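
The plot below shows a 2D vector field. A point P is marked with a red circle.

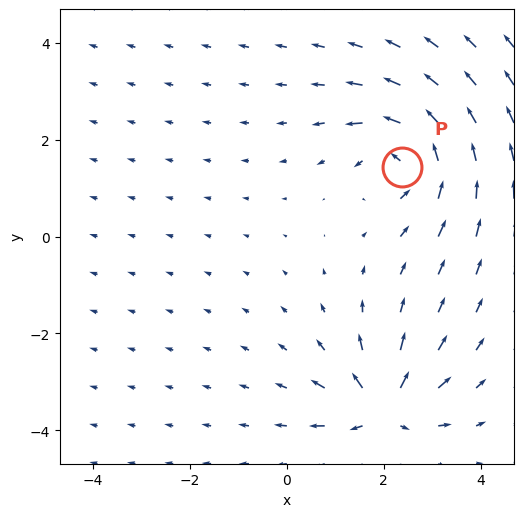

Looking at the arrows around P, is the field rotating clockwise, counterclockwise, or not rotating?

Near P at (2.4, 1.4) the arrows circulate counterclockwise. The curl (z-component) there is about +5; positive curl means counterclockwise rotation.

counterclockwise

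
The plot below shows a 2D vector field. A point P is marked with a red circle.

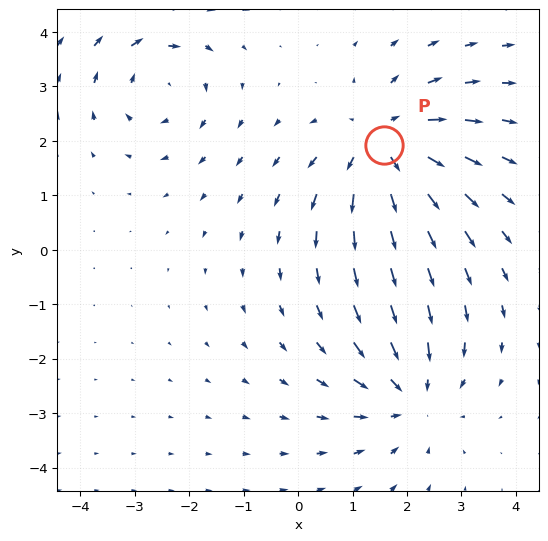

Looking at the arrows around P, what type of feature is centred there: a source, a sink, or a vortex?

At P (1.6, 1.9) the arrows spread outward. Divergence about +4, curl ≈0 — positive divergence with near-zero curl is a source.

source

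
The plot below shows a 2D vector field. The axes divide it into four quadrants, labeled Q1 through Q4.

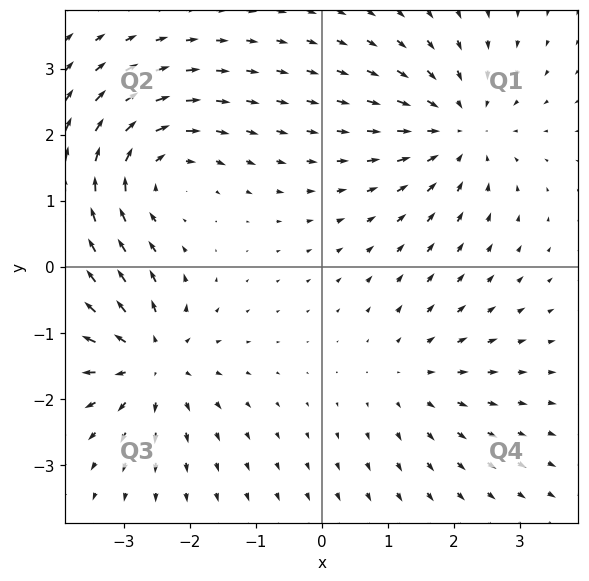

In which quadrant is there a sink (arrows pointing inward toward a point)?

Q1

The sink sits at approximately (2.1, 2.1), which lies in quadrant Q1. The divergence there is about -4, negative as expected for a sink.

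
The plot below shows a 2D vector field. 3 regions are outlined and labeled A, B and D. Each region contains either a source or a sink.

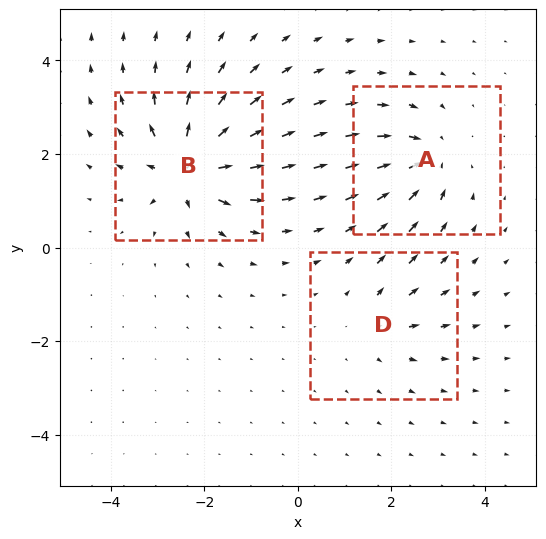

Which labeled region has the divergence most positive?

Divergence at each region's feature centre — A: about -4, B: about +6, D: about +2. Region B is most positive.

B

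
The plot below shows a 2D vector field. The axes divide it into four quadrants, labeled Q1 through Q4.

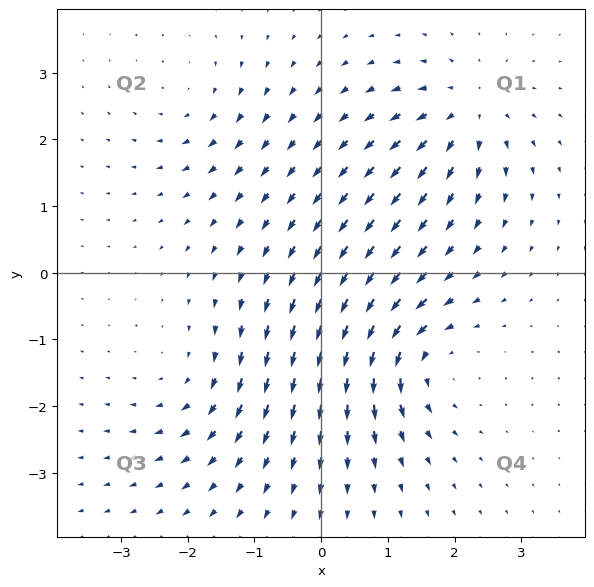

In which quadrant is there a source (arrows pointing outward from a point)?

The source sits at approximately (2.2, 2.4), which lies in quadrant Q1. The divergence there is about +6, positive as expected for a source.

Q1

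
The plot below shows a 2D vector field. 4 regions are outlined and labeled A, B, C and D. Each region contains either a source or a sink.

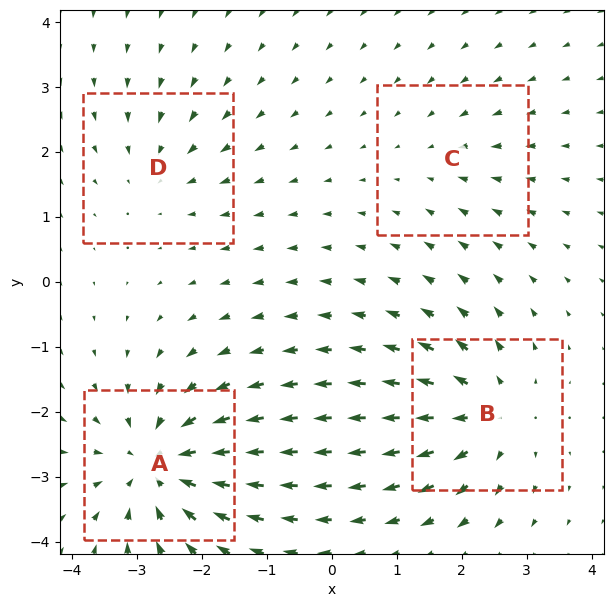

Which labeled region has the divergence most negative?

Divergence at each region's feature centre — A: about -7, B: about +5, C: about -2, D: about -3. Region A is most negative.

A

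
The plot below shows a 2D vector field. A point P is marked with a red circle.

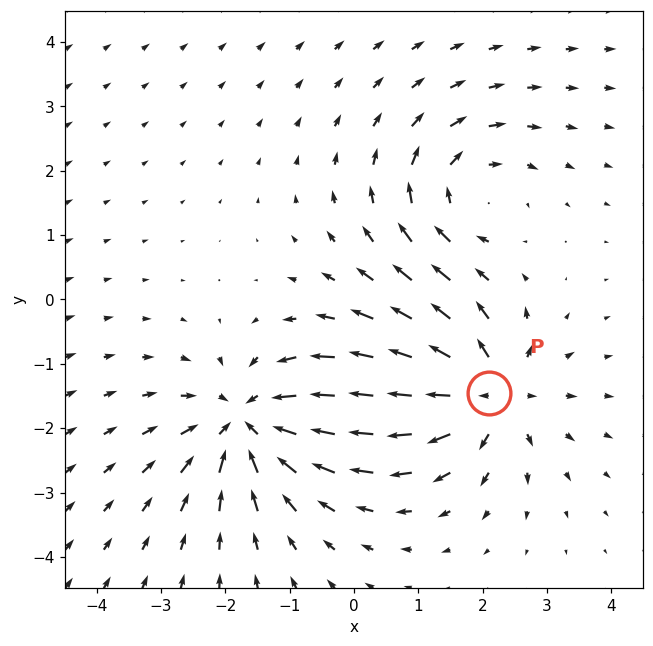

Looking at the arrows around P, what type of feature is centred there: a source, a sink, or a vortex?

At P (2.1, -1.5) the arrows spread outward. Divergence about +6, curl ≈0 — positive divergence with near-zero curl is a source.

source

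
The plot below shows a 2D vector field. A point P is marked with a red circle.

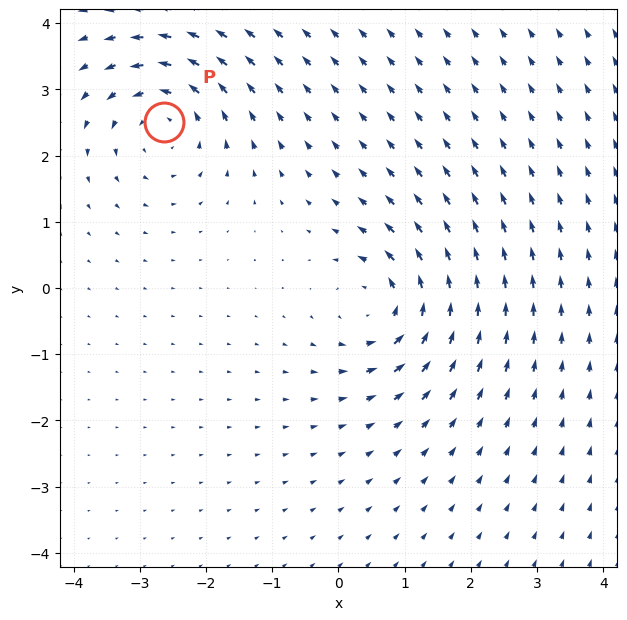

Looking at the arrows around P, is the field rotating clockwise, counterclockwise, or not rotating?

counterclockwise

Near P at (-2.6, 2.5) the arrows circulate counterclockwise. The curl (z-component) there is about +3; positive curl means counterclockwise rotation.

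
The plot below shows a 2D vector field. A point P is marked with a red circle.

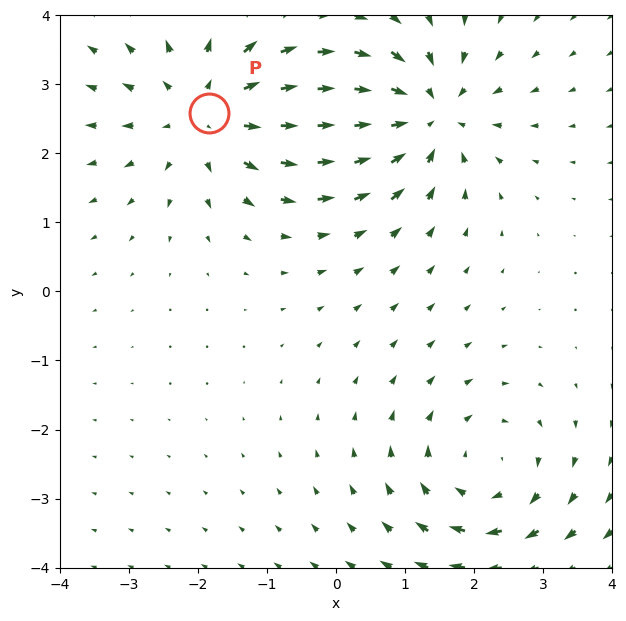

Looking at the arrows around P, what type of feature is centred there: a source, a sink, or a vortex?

At P (-1.8, 2.6) the arrows spread outward. Divergence about +3, curl ≈0 — positive divergence with near-zero curl is a source.

source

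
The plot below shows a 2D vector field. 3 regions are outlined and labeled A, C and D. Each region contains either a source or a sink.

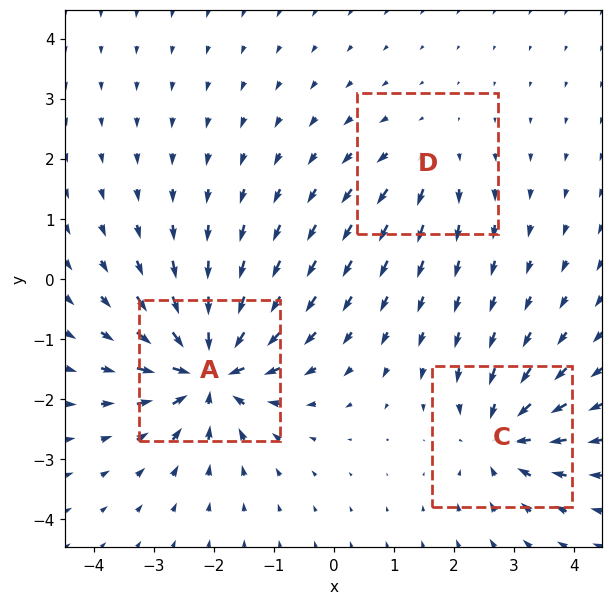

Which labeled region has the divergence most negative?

Divergence at each region's feature centre — A: about -7, C: about -4, D: about +3. Region A is most negative.

A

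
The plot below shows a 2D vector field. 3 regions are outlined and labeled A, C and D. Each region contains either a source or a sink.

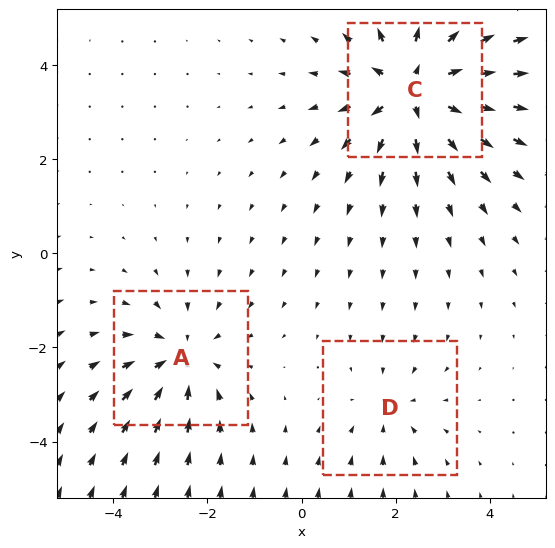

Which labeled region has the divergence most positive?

Divergence at each region's feature centre — A: about -3, C: about +5, D: about -2. Region C is most positive.

C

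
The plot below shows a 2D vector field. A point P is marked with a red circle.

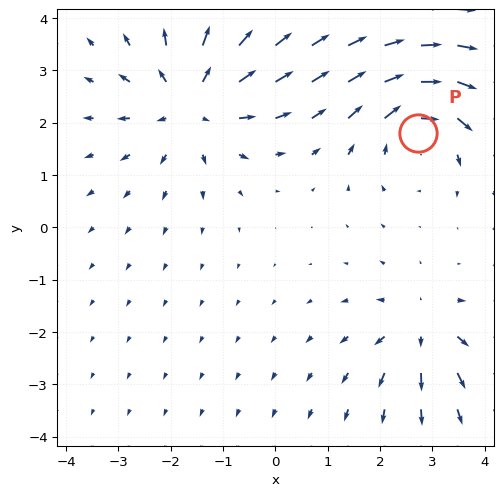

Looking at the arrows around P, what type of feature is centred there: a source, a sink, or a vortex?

At P (2.7, 1.8) the arrows circulate clockwise. Divergence ≈0, curl about -5 — near-zero divergence with nonzero curl is a vortex.

vortex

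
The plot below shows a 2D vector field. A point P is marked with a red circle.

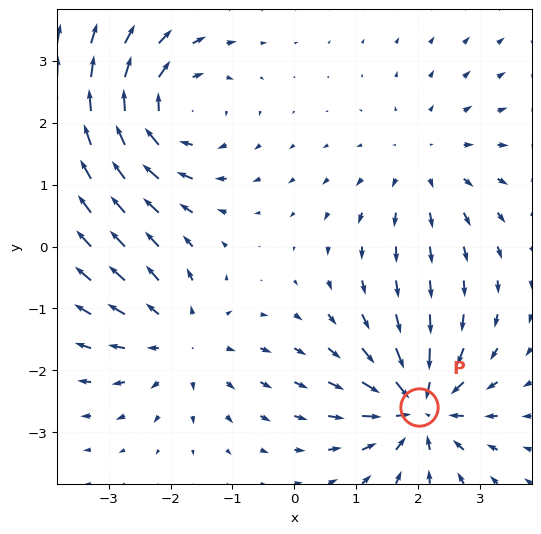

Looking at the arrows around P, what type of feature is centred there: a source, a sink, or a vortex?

At P (2.0, -2.6) the arrows converge inward. Divergence about -7, curl ≈0 — negative divergence with near-zero curl is a sink.

sink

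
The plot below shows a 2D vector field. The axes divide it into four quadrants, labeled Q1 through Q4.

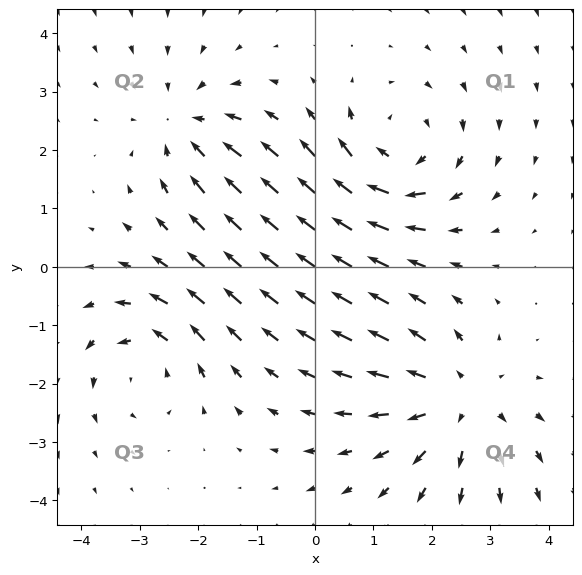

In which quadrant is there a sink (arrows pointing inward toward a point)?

The sink sits at approximately (-2.2, 2.4), which lies in quadrant Q2. The divergence there is about -3, negative as expected for a sink.

Q2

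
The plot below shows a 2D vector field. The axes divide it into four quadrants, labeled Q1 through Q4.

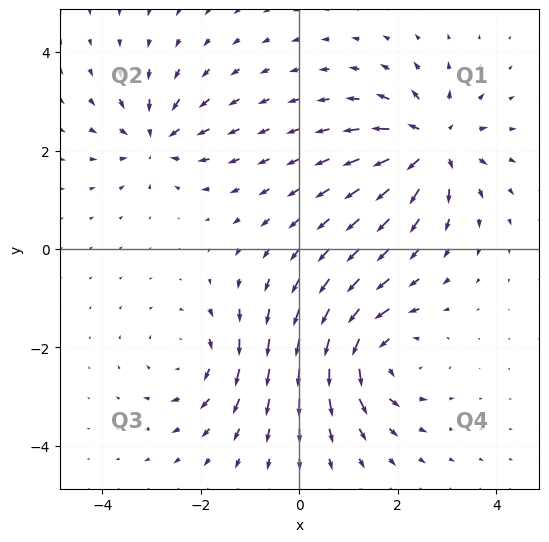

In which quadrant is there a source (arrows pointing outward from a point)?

Q1

The source sits at approximately (2.7, 2.1), which lies in quadrant Q1. The divergence there is about +7, positive as expected for a source.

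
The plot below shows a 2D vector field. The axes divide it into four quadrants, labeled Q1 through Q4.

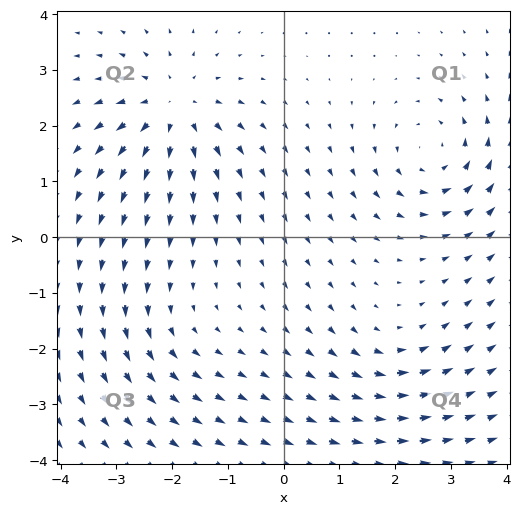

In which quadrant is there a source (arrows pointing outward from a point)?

Q2

The source sits at approximately (-2.0, 2.3), which lies in quadrant Q2. The divergence there is about +5, positive as expected for a source.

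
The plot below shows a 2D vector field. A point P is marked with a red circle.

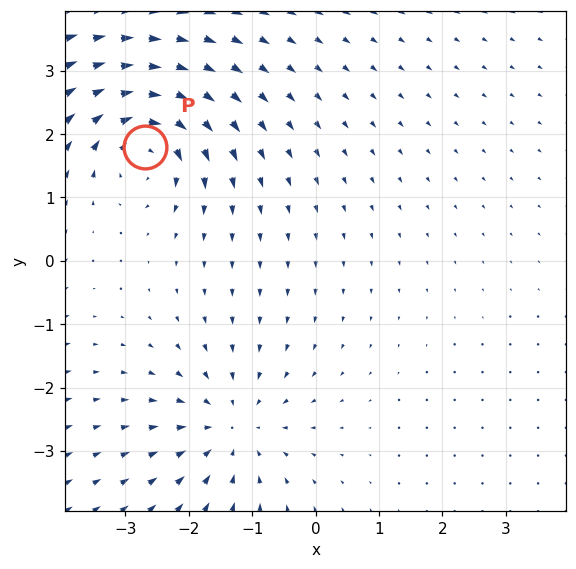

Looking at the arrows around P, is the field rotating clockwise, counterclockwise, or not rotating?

clockwise

Near P at (-2.7, 1.8) the arrows circulate clockwise. The curl (z-component) there is about -6; negative curl means clockwise rotation.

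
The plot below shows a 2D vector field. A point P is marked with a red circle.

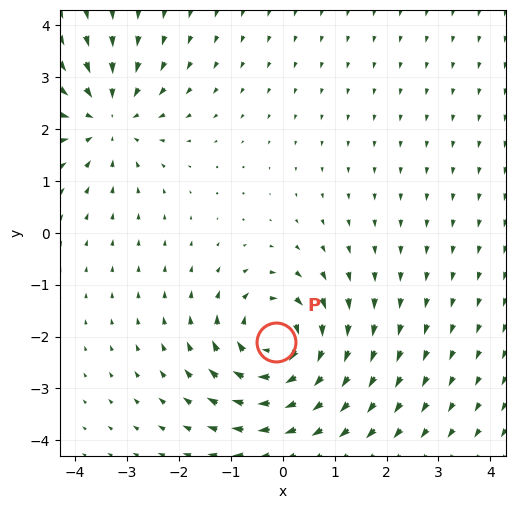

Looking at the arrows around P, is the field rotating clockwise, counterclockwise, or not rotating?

clockwise

Near P at (-0.1, -2.1) the arrows circulate clockwise. The curl (z-component) there is about -5; negative curl means clockwise rotation.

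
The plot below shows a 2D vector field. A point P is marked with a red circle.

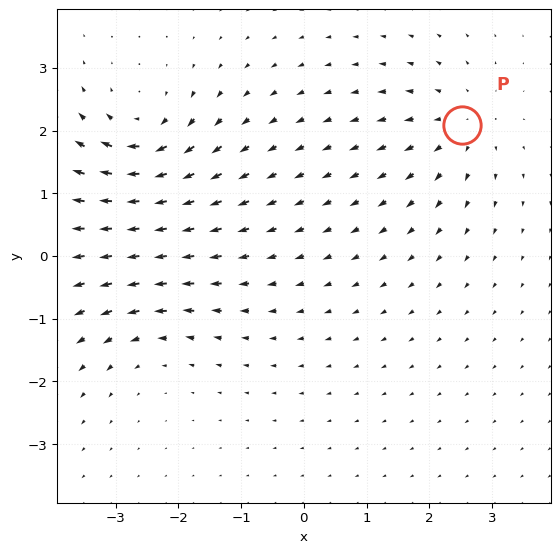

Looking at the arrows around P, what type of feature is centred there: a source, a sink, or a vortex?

source

At P (2.5, 2.1) the arrows spread outward. Divergence about +3, curl ≈0 — positive divergence with near-zero curl is a source.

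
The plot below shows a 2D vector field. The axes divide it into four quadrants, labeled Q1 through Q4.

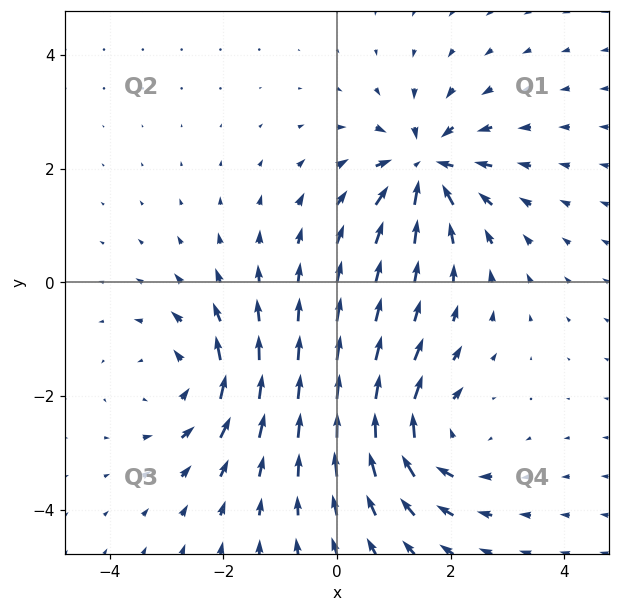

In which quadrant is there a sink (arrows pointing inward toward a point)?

The sink sits at approximately (1.5, 2.0), which lies in quadrant Q1. The divergence there is about -6, negative as expected for a sink.

Q1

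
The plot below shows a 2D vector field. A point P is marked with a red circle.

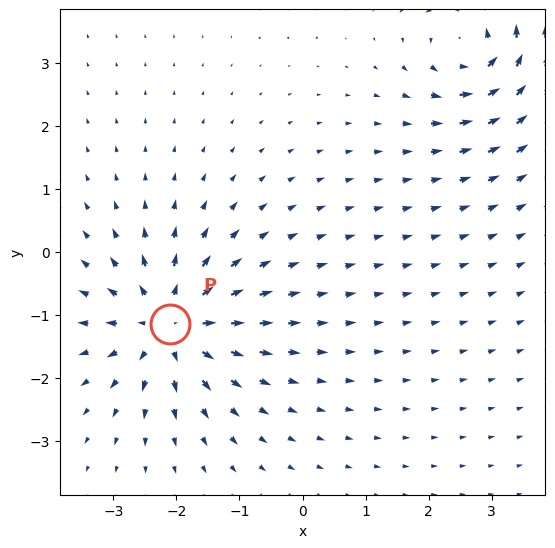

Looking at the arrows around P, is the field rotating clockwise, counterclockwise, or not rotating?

not rotating

Near P at (-2.1, -1.1) the arrows show no circulation. The curl there is ≈0.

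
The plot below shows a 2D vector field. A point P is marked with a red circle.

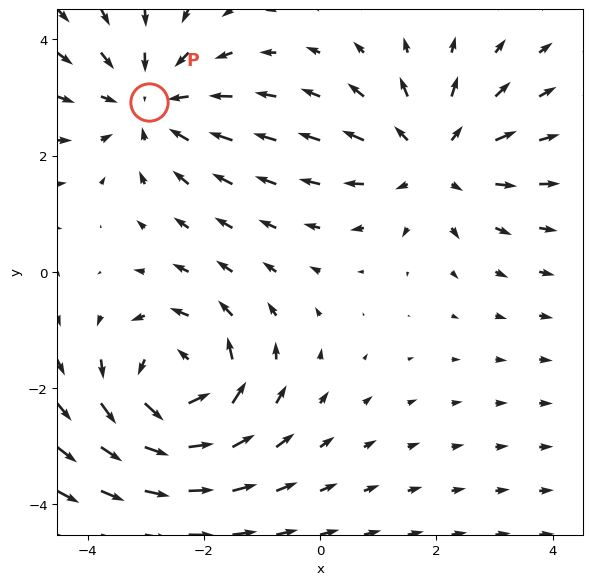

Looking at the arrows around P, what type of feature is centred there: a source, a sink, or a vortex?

sink

At P (-2.9, 2.9) the arrows converge inward. Divergence about -3, curl ≈0 — negative divergence with near-zero curl is a sink.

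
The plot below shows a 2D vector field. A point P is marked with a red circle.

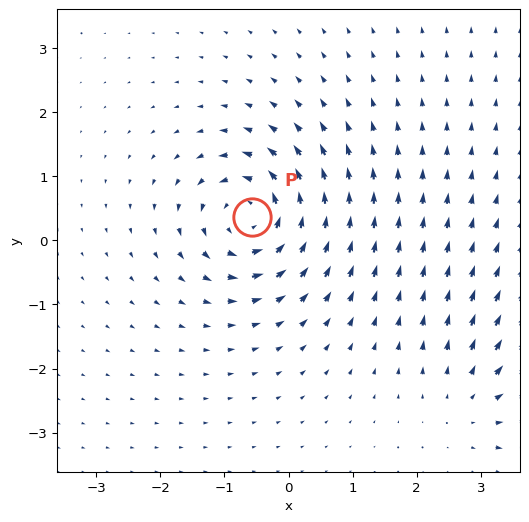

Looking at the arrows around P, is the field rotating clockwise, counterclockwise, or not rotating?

counterclockwise

Near P at (-0.6, 0.4) the arrows circulate counterclockwise. The curl (z-component) there is about +6; positive curl means counterclockwise rotation.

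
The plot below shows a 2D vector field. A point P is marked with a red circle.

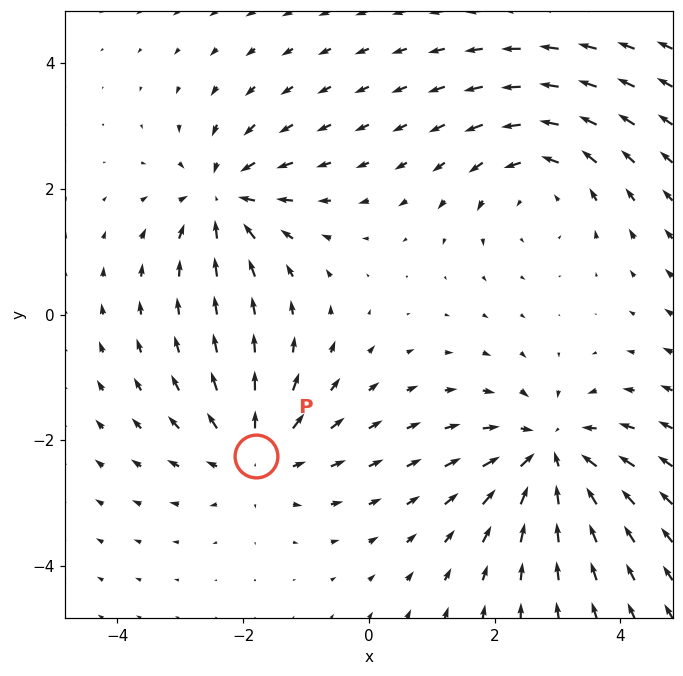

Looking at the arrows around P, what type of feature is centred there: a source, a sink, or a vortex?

source

At P (-1.8, -2.2) the arrows spread outward. Divergence about +4, curl ≈0 — positive divergence with near-zero curl is a source.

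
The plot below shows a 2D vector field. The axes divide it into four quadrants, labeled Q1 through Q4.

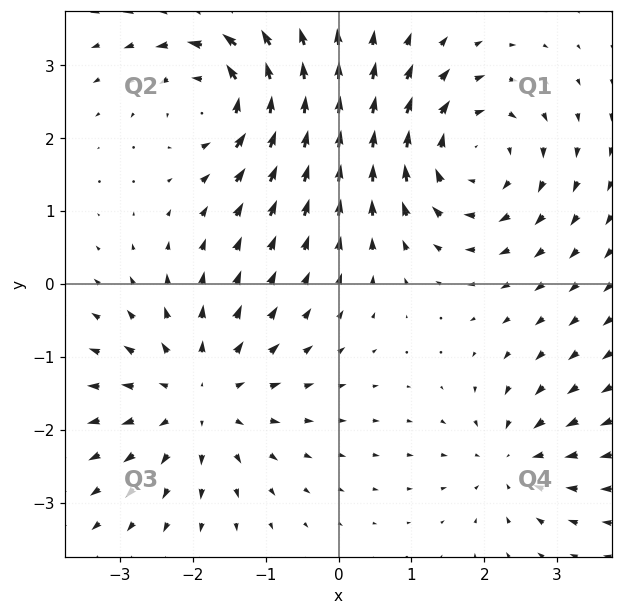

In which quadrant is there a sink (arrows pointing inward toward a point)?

The sink sits at approximately (2.4, -2.4), which lies in quadrant Q4. The divergence there is about -4, negative as expected for a sink.

Q4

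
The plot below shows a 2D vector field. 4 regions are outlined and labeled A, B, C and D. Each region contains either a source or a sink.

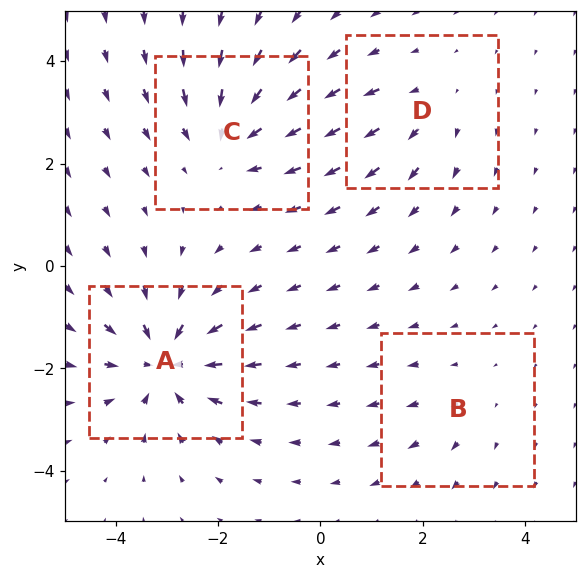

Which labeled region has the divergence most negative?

A

Divergence at each region's feature centre — A: about -7, B: about +2, C: about -5, D: about +3. Region A is most negative.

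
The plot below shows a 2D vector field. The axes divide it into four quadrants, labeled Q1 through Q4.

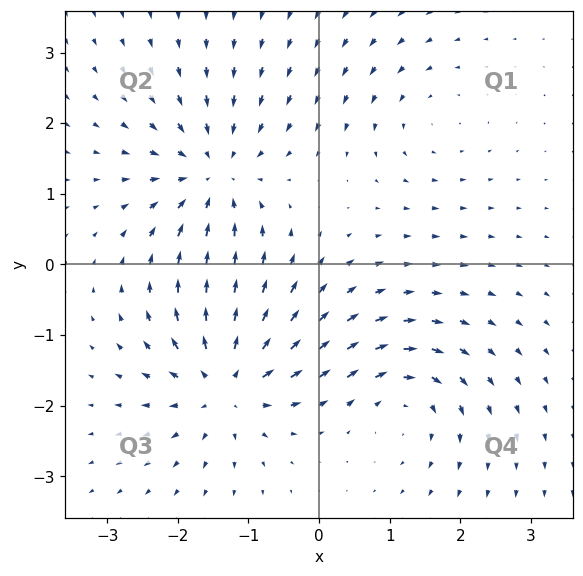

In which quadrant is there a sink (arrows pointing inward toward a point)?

Q2

The sink sits at approximately (-1.5, 1.3), which lies in quadrant Q2. The divergence there is about -5, negative as expected for a sink.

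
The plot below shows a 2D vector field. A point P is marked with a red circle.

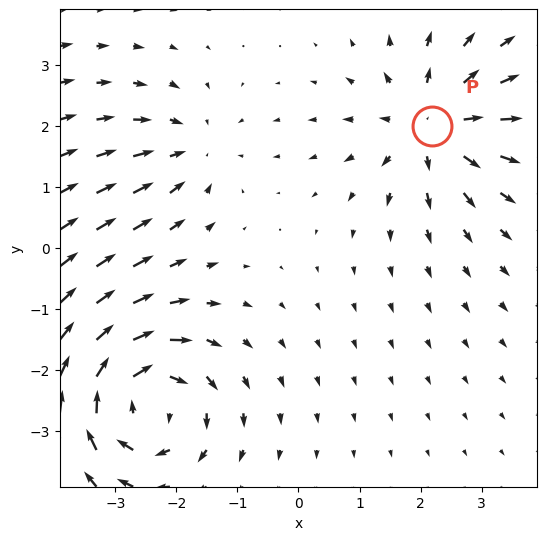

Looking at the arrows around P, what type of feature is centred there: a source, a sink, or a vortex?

source

At P (2.2, 2.0) the arrows spread outward. Divergence about +4, curl ≈0 — positive divergence with near-zero curl is a source.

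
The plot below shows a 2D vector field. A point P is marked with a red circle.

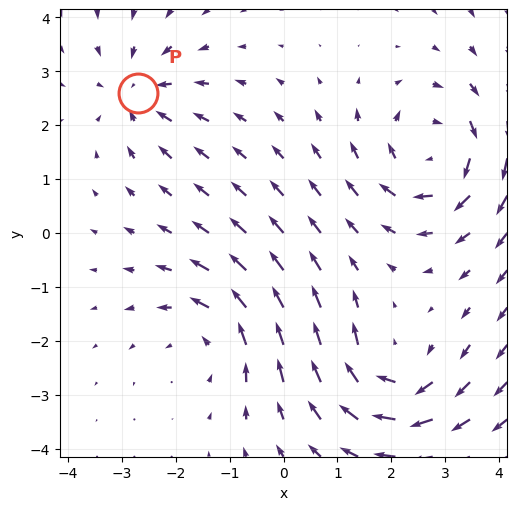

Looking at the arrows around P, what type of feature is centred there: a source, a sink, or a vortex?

sink

At P (-2.7, 2.6) the arrows converge inward. Divergence about -4, curl ≈0 — negative divergence with near-zero curl is a sink.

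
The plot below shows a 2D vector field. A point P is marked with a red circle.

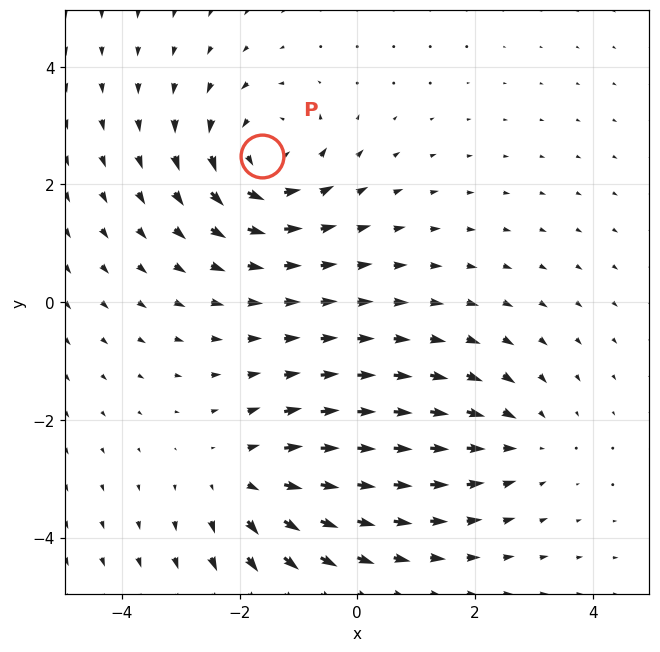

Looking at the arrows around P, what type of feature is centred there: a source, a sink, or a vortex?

vortex

At P (-1.6, 2.5) the arrows circulate counterclockwise. Divergence ≈0, curl about +5 — near-zero divergence with nonzero curl is a vortex.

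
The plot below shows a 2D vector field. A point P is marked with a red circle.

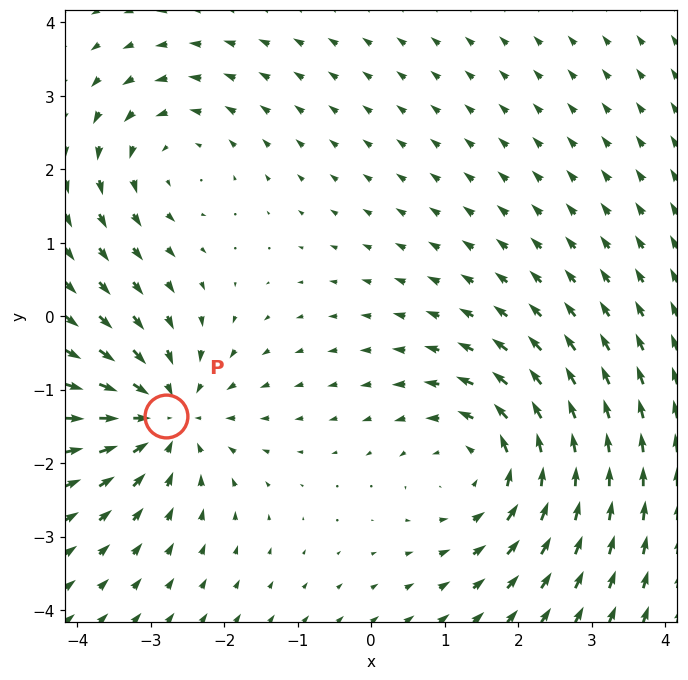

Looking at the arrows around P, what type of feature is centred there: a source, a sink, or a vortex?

sink

At P (-2.8, -1.4) the arrows converge inward. Divergence about -4, curl ≈0 — negative divergence with near-zero curl is a sink.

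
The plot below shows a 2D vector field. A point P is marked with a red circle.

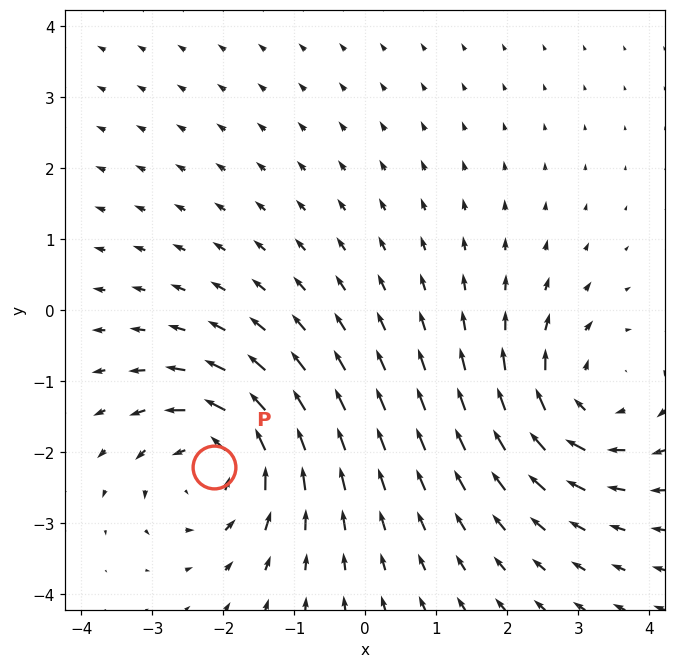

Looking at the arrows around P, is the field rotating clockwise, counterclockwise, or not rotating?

Near P at (-2.1, -2.2) the arrows circulate counterclockwise. The curl (z-component) there is about +6; positive curl means counterclockwise rotation.

counterclockwise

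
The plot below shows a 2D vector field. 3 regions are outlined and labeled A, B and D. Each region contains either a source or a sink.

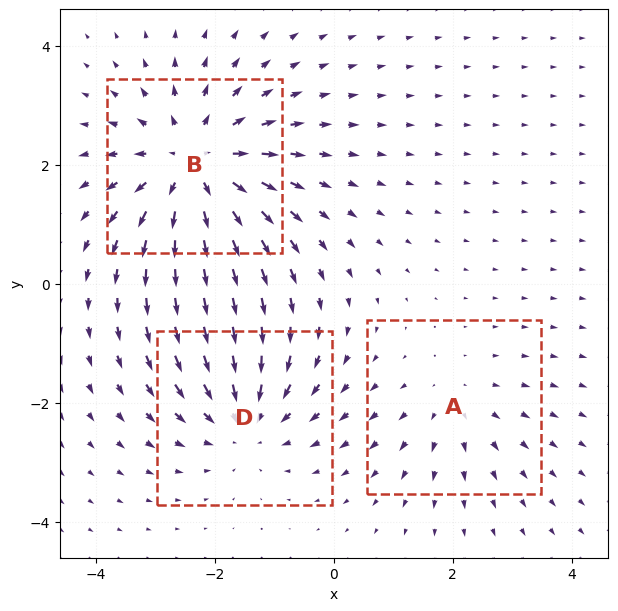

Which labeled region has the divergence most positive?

B

Divergence at each region's feature centre — A: about +2, B: about +4, D: about -3. Region B is most positive.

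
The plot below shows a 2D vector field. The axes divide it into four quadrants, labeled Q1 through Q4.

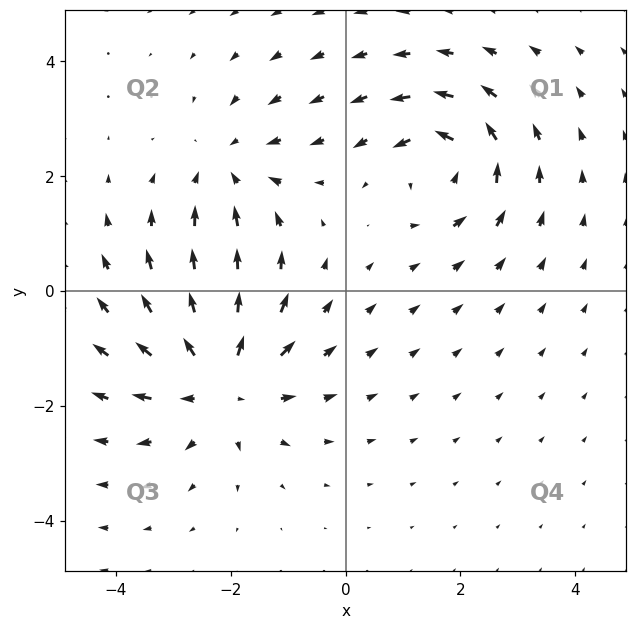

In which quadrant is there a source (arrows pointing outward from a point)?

The source sits at approximately (-2.2, -1.6), which lies in quadrant Q3. The divergence there is about +4, positive as expected for a source.

Q3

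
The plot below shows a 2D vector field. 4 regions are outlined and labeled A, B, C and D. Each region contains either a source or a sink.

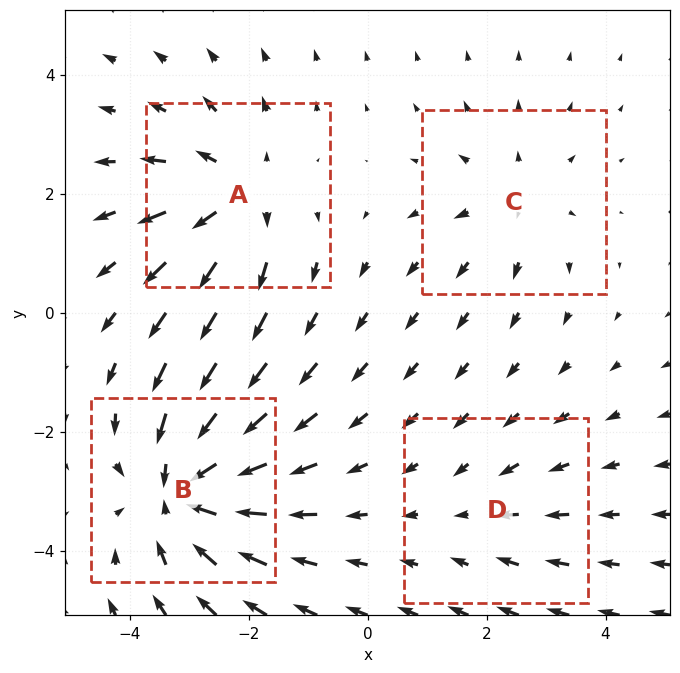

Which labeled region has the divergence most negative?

Divergence at each region's feature centre — A: about +5, B: about -7, C: about +3, D: about -2. Region B is most negative.

B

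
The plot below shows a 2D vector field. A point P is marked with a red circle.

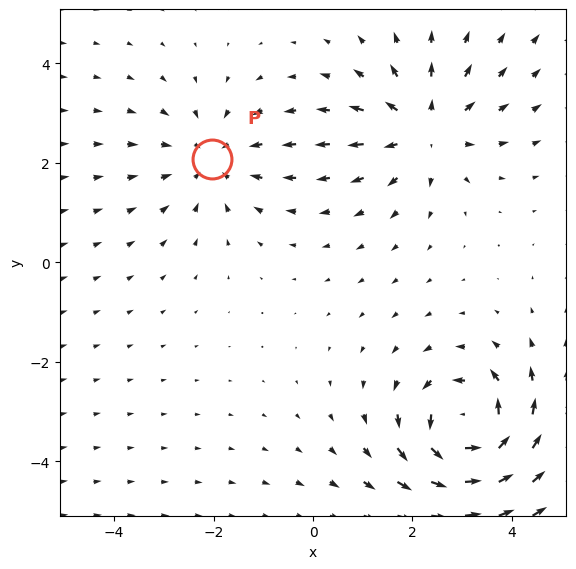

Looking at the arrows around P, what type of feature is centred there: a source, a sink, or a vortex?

sink

At P (-2.0, 2.1) the arrows converge inward. Divergence about -3, curl ≈0 — negative divergence with near-zero curl is a sink.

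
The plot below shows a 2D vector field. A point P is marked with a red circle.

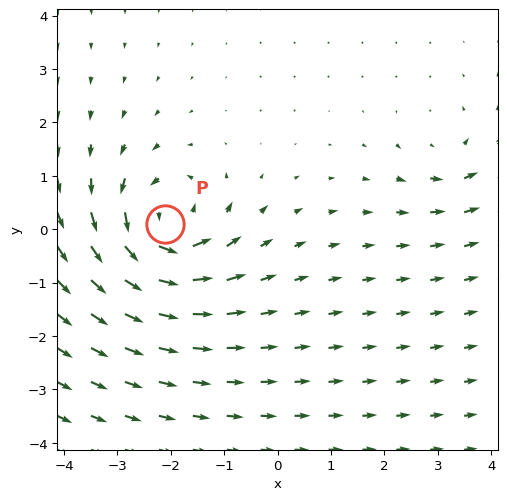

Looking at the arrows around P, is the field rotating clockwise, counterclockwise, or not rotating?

Near P at (-2.1, 0.1) the arrows circulate counterclockwise. The curl (z-component) there is about +6; positive curl means counterclockwise rotation.

counterclockwise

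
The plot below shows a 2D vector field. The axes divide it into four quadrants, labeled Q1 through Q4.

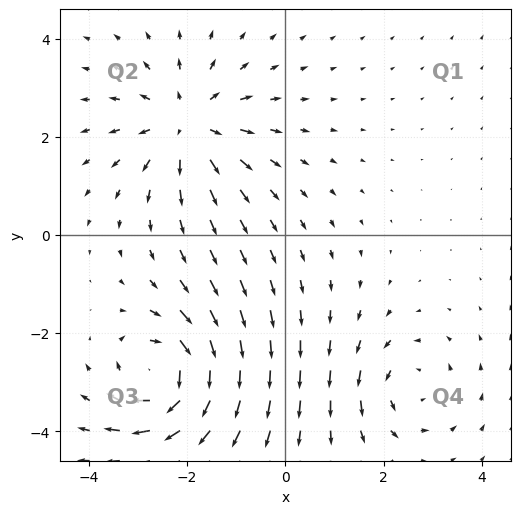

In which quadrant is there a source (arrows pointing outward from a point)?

The source sits at approximately (-2.0, 2.3), which lies in quadrant Q2. The divergence there is about +4, positive as expected for a source.

Q2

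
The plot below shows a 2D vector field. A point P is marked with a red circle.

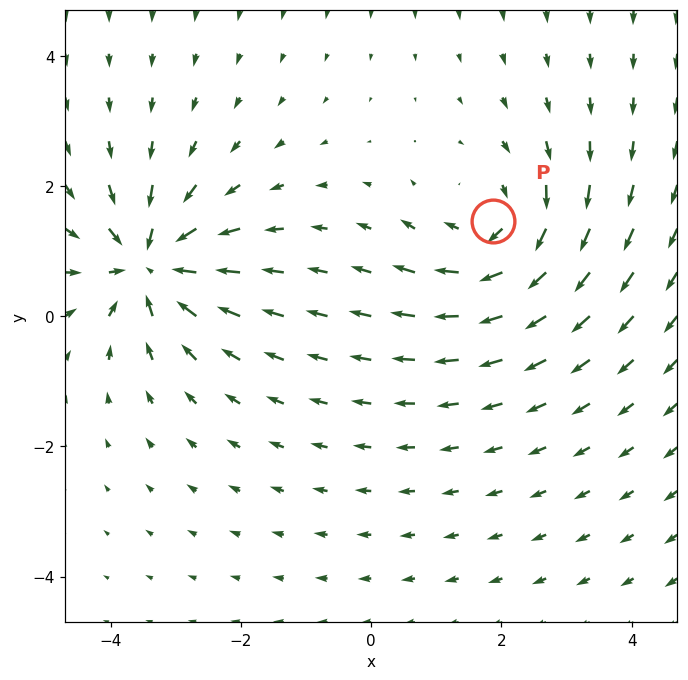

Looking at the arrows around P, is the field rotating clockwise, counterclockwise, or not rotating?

clockwise

Near P at (1.9, 1.5) the arrows circulate clockwise. The curl (z-component) there is about -3; negative curl means clockwise rotation.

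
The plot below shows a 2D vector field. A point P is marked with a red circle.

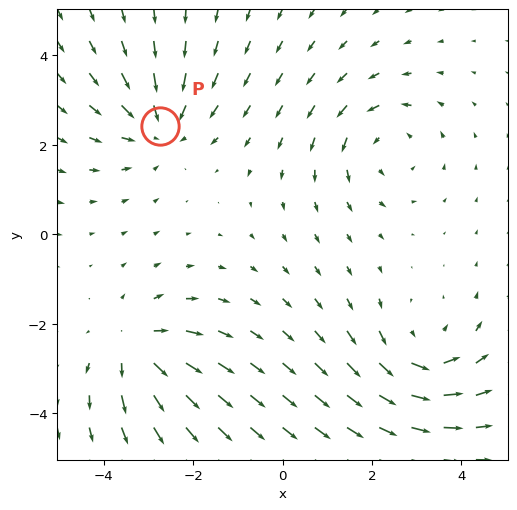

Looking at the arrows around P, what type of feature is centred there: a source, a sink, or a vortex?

At P (-2.8, 2.4) the arrows converge inward. Divergence about -4, curl ≈0 — negative divergence with near-zero curl is a sink.

sink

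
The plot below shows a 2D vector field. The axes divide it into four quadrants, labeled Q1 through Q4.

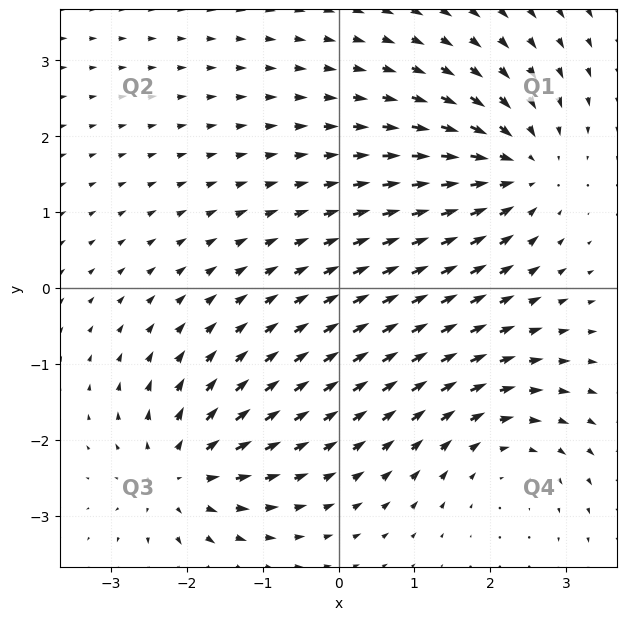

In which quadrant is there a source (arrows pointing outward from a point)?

Q3

The source sits at approximately (-2.1, -2.5), which lies in quadrant Q3. The divergence there is about +6, positive as expected for a source.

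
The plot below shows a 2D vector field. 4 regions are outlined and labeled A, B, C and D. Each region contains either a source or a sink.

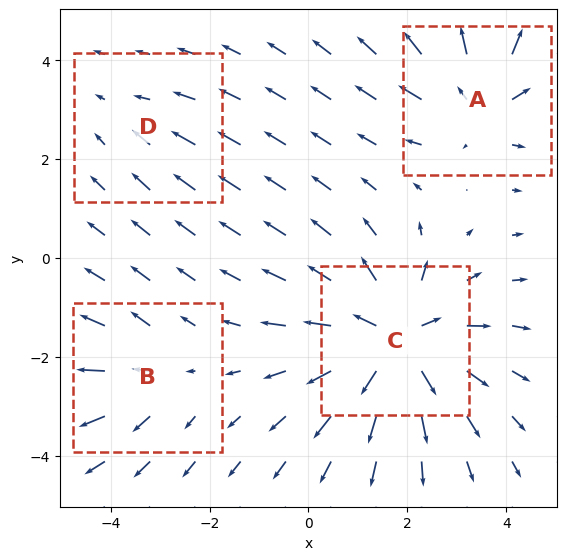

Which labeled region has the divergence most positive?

C

Divergence at each region's feature centre — A: about +5, B: about +3, C: about +7, D: about -2. Region C is most positive.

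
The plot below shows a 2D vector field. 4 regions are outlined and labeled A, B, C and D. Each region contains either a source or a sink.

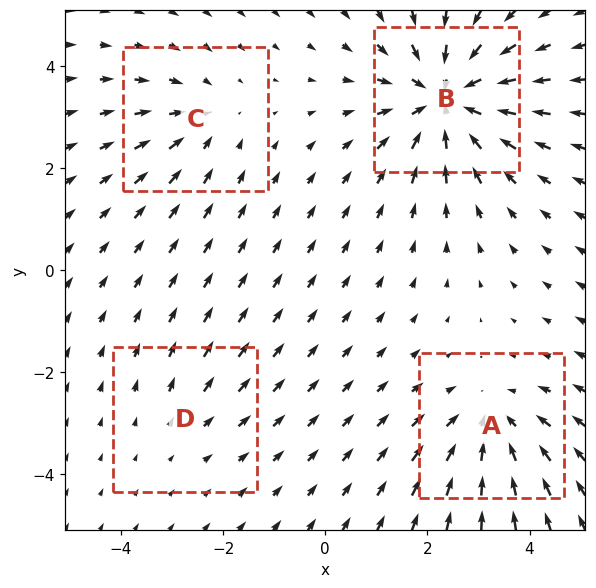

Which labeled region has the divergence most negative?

Divergence at each region's feature centre — A: about -4, B: about -6, C: about -3, D: about +2. Region B is most negative.

B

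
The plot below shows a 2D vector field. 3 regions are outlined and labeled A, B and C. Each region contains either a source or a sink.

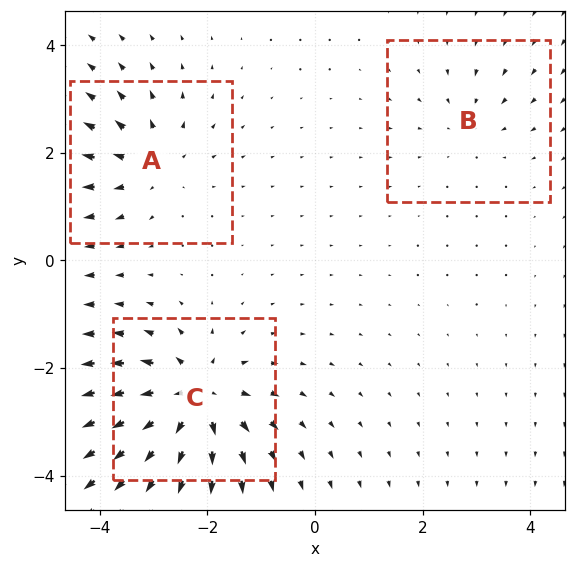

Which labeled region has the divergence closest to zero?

Divergence at each region's feature centre — A: about +4, B: about -2, C: about +6. Region B is closest to zero.

B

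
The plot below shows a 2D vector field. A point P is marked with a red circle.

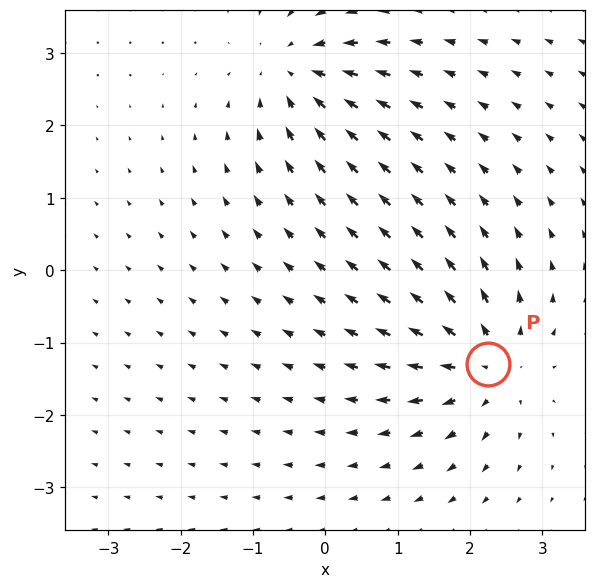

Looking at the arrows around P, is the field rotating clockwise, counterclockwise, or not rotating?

Near P at (2.3, -1.3) the arrows show no circulation. The curl there is ≈0.

not rotating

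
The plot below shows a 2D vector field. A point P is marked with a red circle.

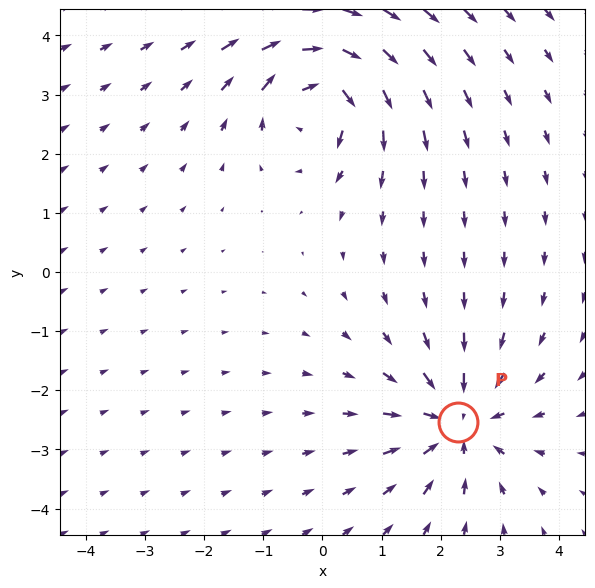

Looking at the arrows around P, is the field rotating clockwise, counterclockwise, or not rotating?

Near P at (2.3, -2.5) the arrows show no circulation. The curl there is ≈0.

not rotating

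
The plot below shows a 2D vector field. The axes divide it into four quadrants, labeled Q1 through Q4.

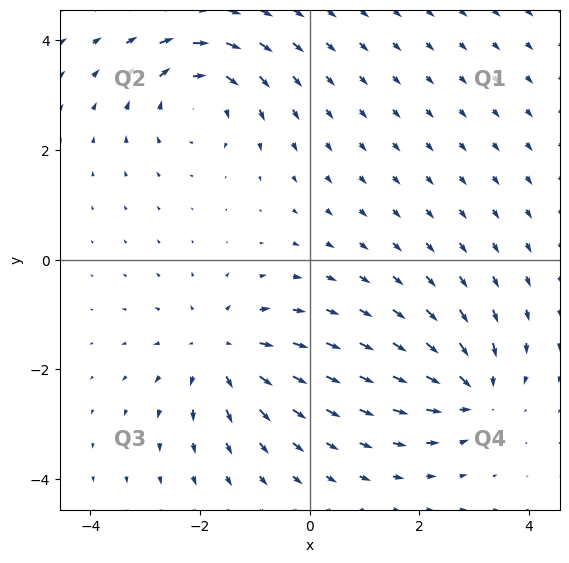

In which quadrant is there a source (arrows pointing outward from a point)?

The source sits at approximately (-1.6, -1.7), which lies in quadrant Q3. The divergence there is about +3, positive as expected for a source.

Q3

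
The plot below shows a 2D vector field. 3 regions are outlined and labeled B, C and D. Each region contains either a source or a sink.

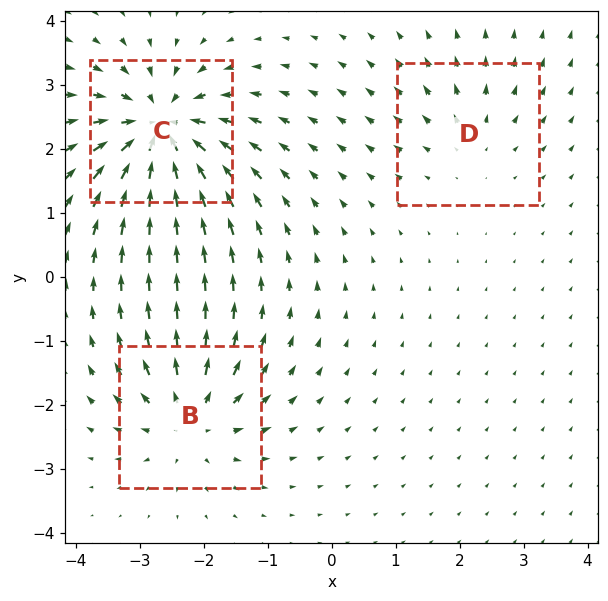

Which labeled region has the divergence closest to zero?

D

Divergence at each region's feature centre — B: about +4, C: about -6, D: about +2. Region D is closest to zero.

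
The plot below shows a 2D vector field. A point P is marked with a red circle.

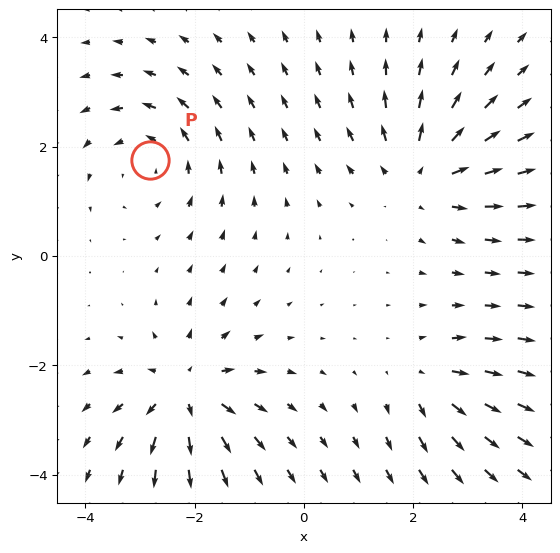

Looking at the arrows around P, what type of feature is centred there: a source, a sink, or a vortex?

vortex

At P (-2.8, 1.8) the arrows circulate counterclockwise. Divergence ≈0, curl about +4 — near-zero divergence with nonzero curl is a vortex.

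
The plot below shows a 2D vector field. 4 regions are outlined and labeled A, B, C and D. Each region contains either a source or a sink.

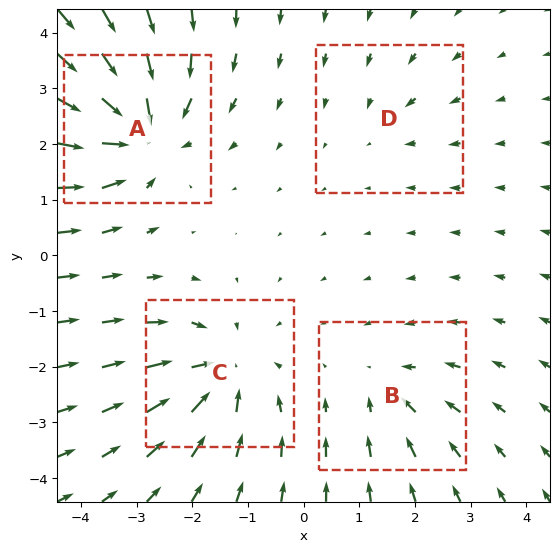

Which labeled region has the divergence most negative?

A

Divergence at each region's feature centre — A: about -7, B: about -3, C: about -6, D: about -2. Region A is most negative.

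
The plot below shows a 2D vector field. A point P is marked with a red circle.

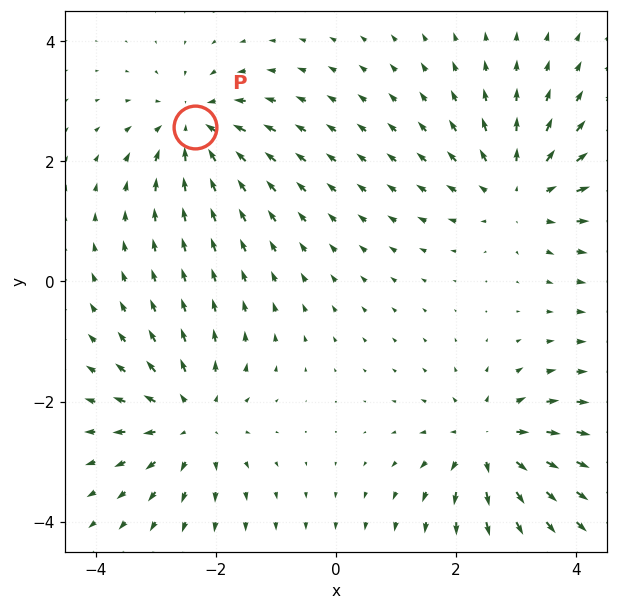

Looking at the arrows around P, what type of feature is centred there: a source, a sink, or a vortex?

At P (-2.4, 2.6) the arrows converge inward. Divergence about -4, curl ≈0 — negative divergence with near-zero curl is a sink.

sink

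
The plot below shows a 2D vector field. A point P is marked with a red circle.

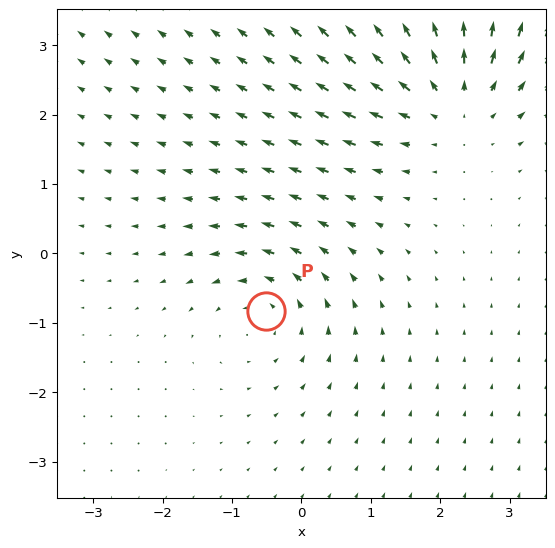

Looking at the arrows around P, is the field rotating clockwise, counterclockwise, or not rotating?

Near P at (-0.5, -0.8) the arrows circulate counterclockwise. The curl (z-component) there is about +3; positive curl means counterclockwise rotation.

counterclockwise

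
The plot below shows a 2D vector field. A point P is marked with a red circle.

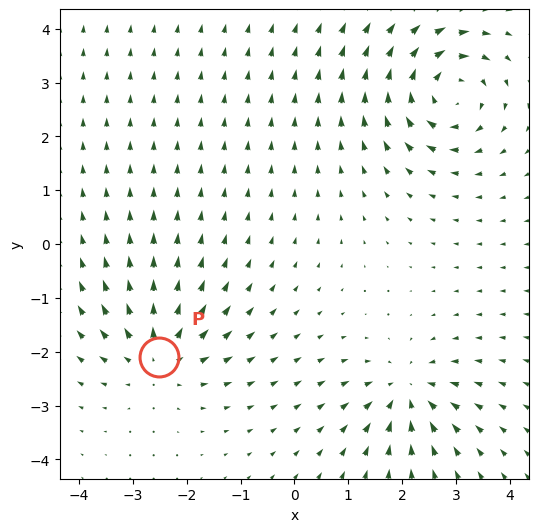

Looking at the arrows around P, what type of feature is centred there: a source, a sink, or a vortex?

source

At P (-2.5, -2.1) the arrows spread outward. Divergence about +5, curl ≈0 — positive divergence with near-zero curl is a source.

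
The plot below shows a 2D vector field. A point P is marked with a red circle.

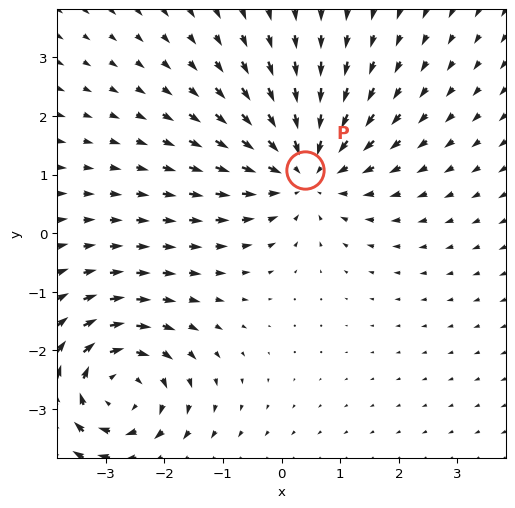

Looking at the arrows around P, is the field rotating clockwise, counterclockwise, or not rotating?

Near P at (0.4, 1.1) the arrows show no circulation. The curl there is ≈0.

not rotating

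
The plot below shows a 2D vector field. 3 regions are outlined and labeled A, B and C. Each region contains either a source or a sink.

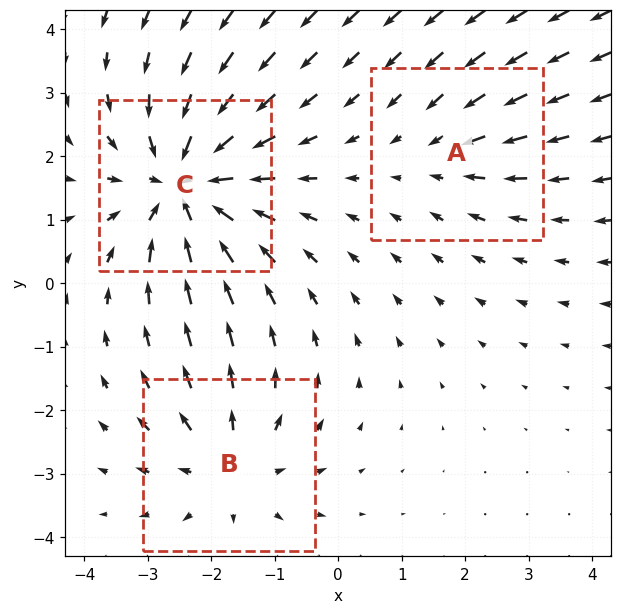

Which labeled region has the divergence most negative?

C

Divergence at each region's feature centre — A: about -2, B: about +3, C: about -5. Region C is most negative.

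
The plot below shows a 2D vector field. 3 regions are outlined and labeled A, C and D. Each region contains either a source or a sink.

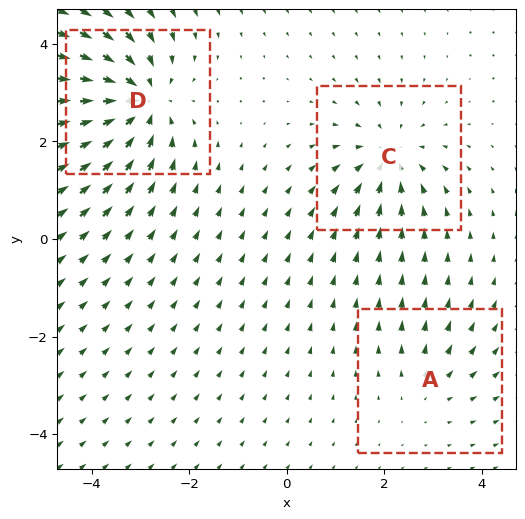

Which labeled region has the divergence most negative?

Divergence at each region's feature centre — A: about +2, C: about -4, D: about -6. Region D is most negative.

D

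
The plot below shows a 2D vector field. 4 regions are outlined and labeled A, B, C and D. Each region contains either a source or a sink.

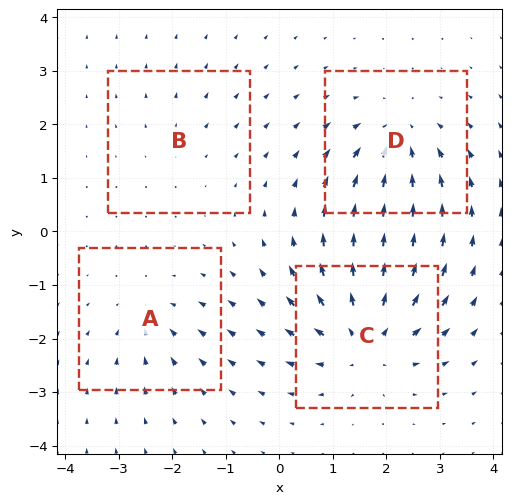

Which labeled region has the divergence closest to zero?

Divergence at each region's feature centre — A: about -3, B: about +2, C: about +7, D: about -5. Region B is closest to zero.

B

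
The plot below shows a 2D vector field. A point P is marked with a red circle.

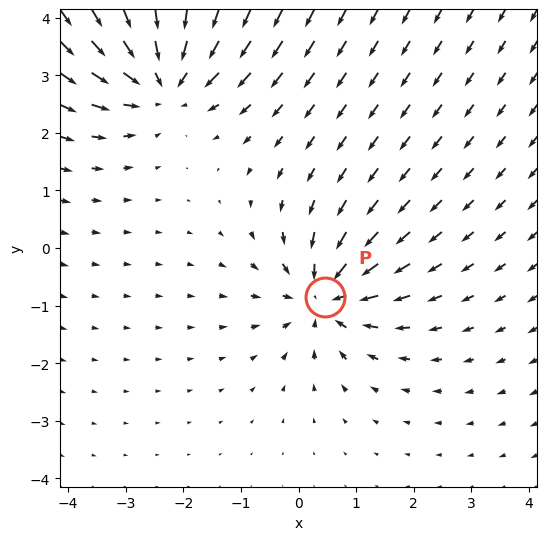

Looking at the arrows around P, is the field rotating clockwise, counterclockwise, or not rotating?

Near P at (0.5, -0.8) the arrows show no circulation. The curl there is ≈0.

not rotating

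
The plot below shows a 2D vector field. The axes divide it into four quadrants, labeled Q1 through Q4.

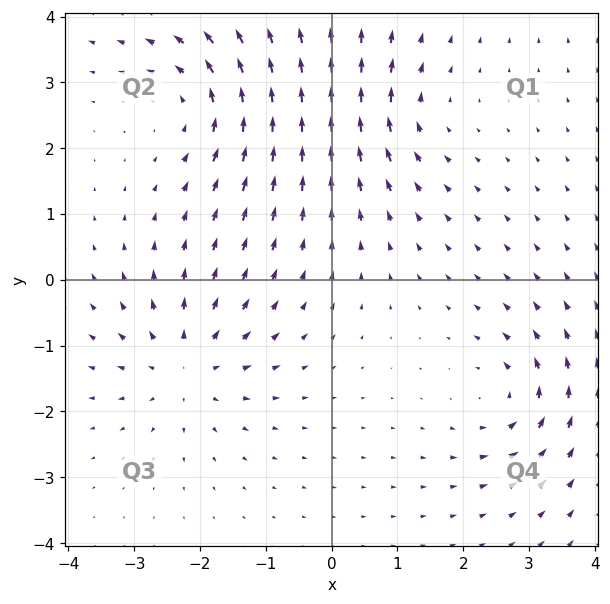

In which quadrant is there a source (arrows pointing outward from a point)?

Q3

The source sits at approximately (-2.2, -1.3), which lies in quadrant Q3. The divergence there is about +4, positive as expected for a source.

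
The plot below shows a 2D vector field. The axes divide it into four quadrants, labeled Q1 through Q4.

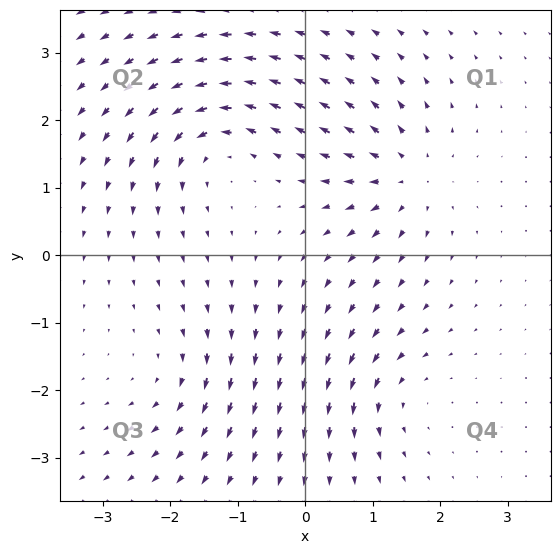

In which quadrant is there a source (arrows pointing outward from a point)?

Q1

The source sits at approximately (1.5, 1.2), which lies in quadrant Q1. The divergence there is about +5, positive as expected for a source.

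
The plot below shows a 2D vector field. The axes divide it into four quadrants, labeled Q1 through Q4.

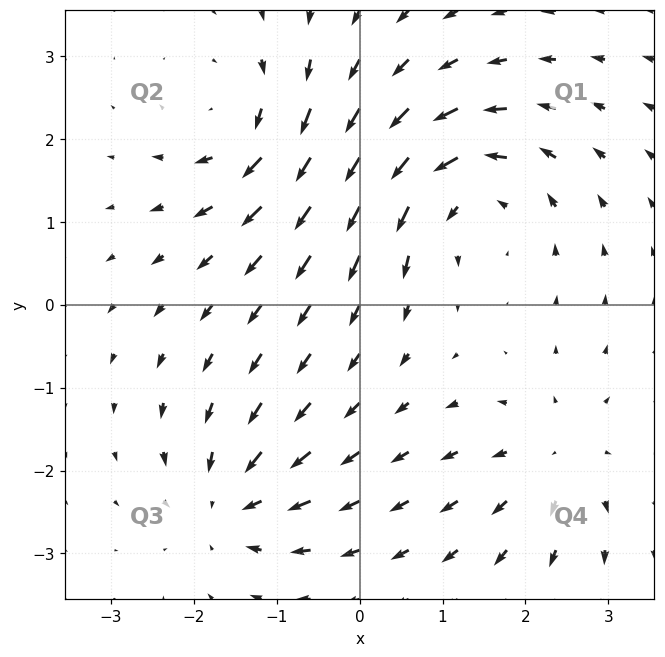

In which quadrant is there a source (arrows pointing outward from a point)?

The source sits at approximately (2.4, -1.9), which lies in quadrant Q4. The divergence there is about +3, positive as expected for a source.

Q4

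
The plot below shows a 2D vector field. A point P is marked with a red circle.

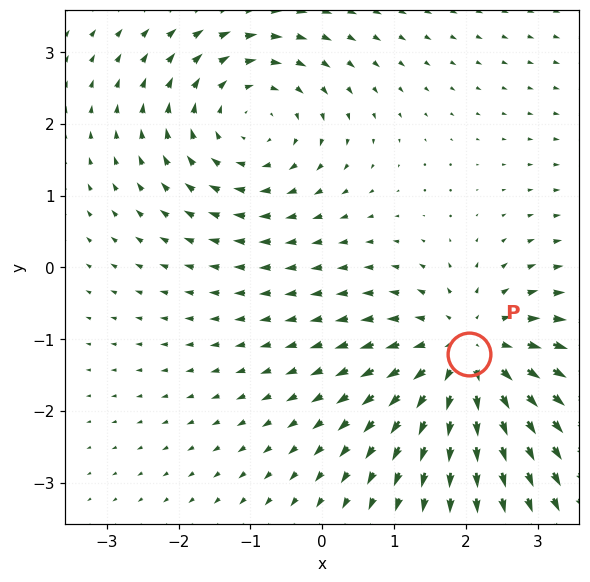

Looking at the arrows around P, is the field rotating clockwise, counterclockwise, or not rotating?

not rotating

Near P at (2.0, -1.2) the arrows show no circulation. The curl there is ≈0.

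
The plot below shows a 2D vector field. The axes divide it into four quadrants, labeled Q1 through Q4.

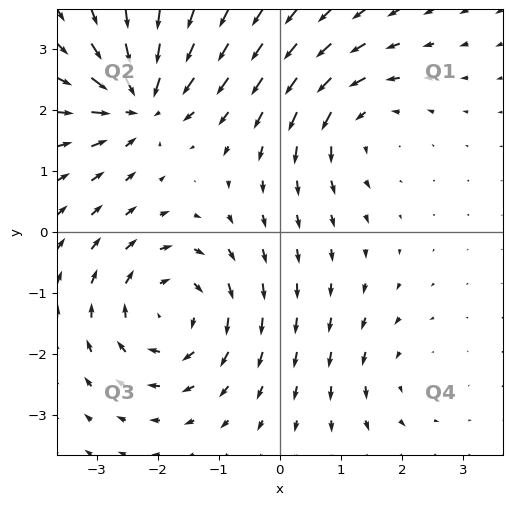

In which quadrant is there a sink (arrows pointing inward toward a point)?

The sink sits at approximately (-2.3, 2.1), which lies in quadrant Q2. The divergence there is about -7, negative as expected for a sink.

Q2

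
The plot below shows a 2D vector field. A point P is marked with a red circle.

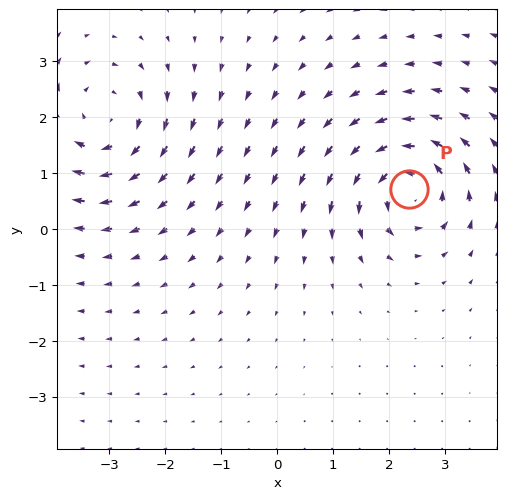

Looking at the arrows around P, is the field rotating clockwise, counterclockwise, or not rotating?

Near P at (2.4, 0.7) the arrows circulate counterclockwise. The curl (z-component) there is about +5; positive curl means counterclockwise rotation.

counterclockwise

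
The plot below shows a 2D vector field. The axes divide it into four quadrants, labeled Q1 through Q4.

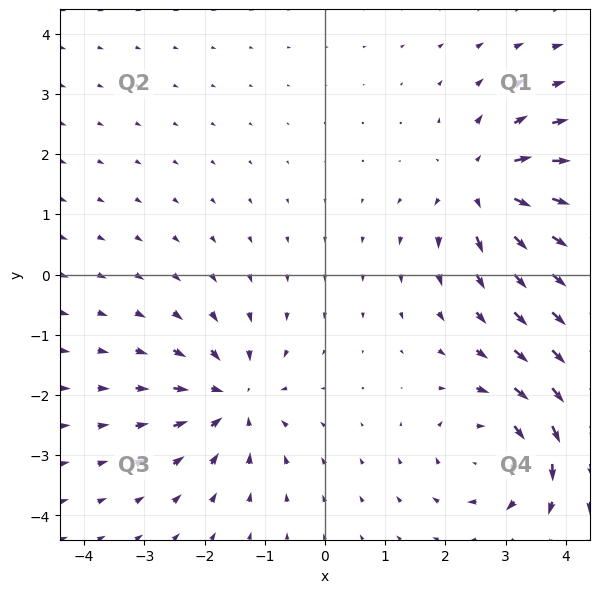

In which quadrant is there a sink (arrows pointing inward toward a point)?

The sink sits at approximately (-1.5, -2.1), which lies in quadrant Q3. The divergence there is about -5, negative as expected for a sink.

Q3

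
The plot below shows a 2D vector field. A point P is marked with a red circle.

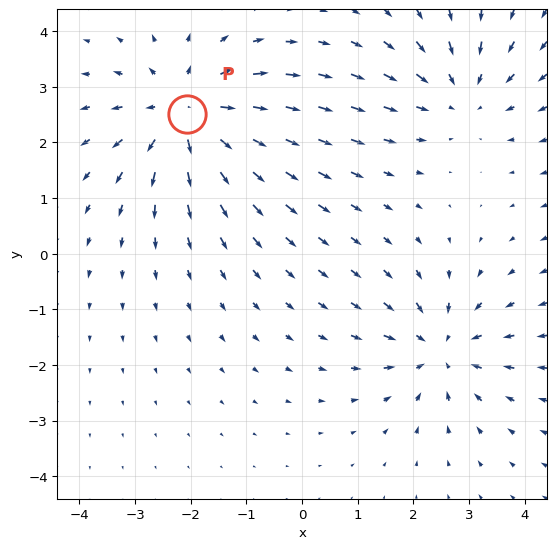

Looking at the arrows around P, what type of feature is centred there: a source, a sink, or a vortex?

At P (-2.1, 2.5) the arrows spread outward. Divergence about +4, curl ≈0 — positive divergence with near-zero curl is a source.

source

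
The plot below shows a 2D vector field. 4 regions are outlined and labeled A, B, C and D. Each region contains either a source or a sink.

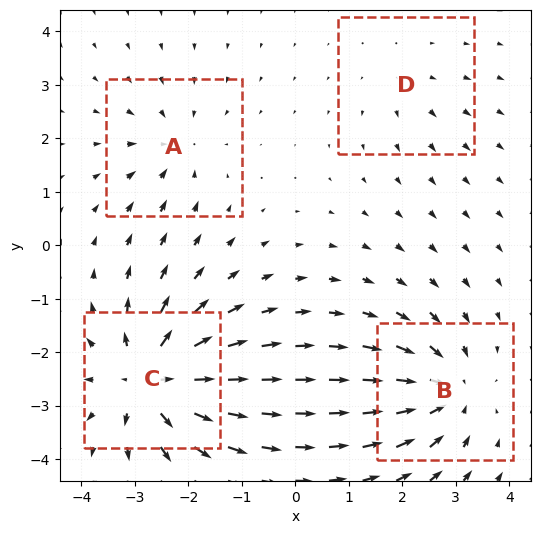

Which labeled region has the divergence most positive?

C

Divergence at each region's feature centre — A: about -3, B: about -5, C: about +7, D: about +2. Region C is most positive.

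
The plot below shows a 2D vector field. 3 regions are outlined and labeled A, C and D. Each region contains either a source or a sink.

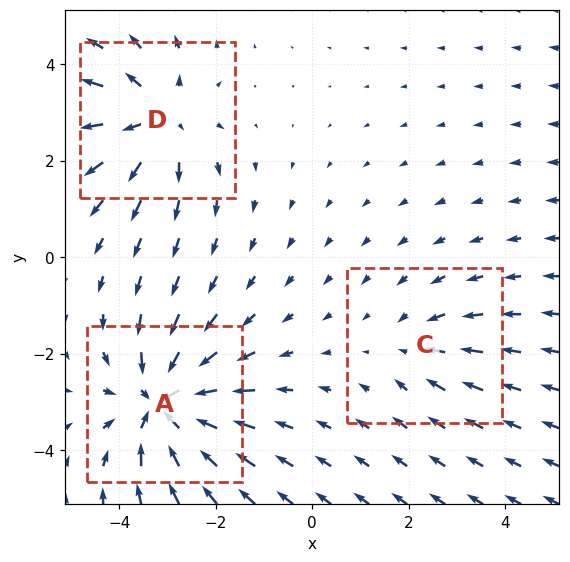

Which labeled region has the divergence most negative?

A

Divergence at each region's feature centre — A: about -5, C: about -2, D: about +4. Region A is most negative.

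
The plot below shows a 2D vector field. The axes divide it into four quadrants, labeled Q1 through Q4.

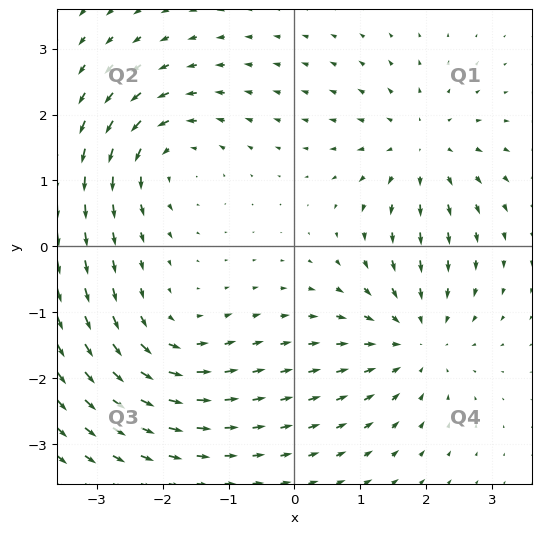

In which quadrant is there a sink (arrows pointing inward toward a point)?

The sink sits at approximately (1.8, -1.4), which lies in quadrant Q4. The divergence there is about -3, negative as expected for a sink.

Q4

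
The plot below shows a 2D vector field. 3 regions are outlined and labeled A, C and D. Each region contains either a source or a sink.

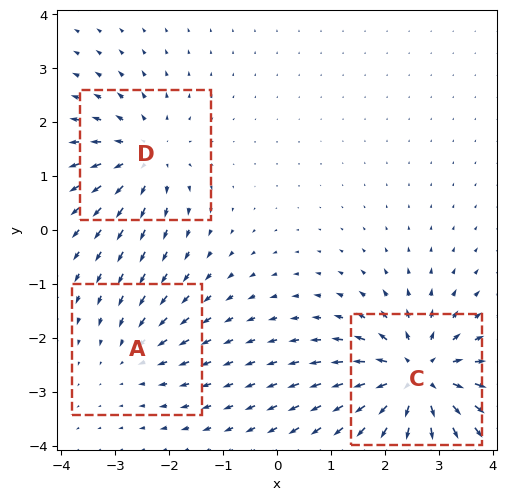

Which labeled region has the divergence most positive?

Divergence at each region's feature centre — A: about -2, C: about +6, D: about +4. Region C is most positive.

C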